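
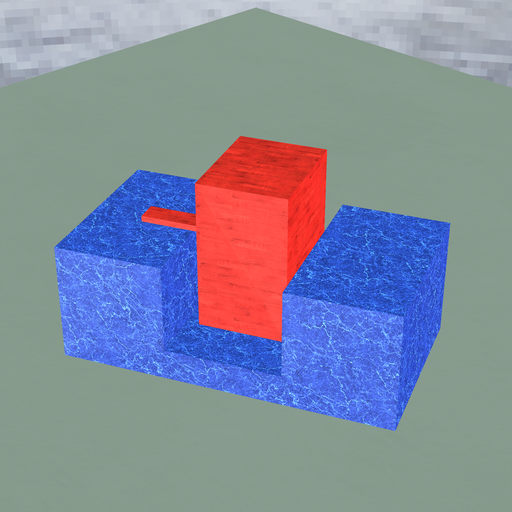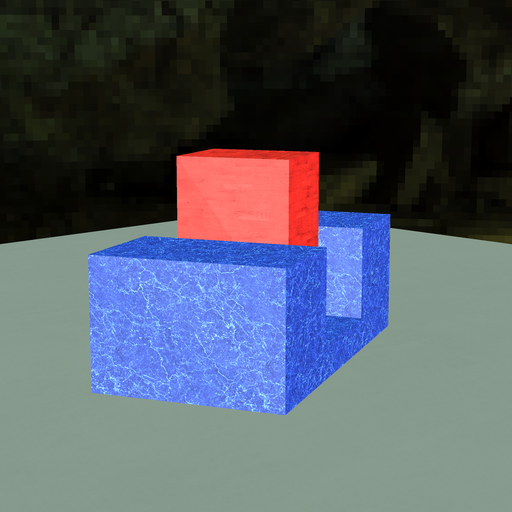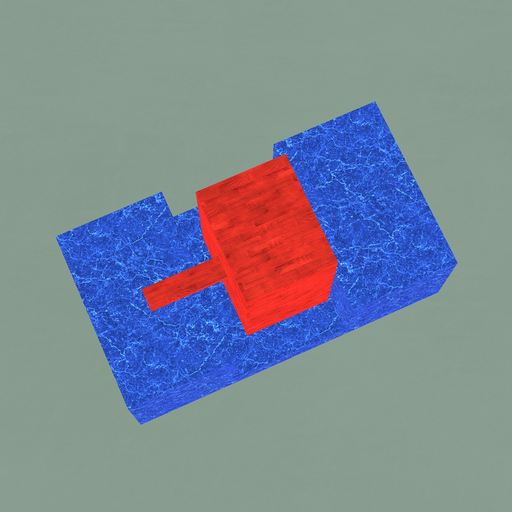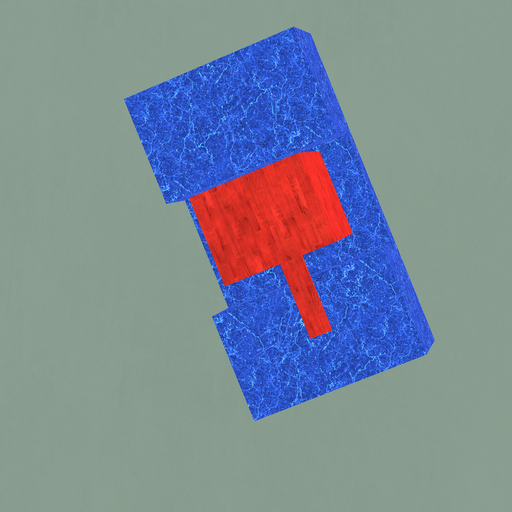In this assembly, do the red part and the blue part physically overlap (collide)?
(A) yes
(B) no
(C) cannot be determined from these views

(B) no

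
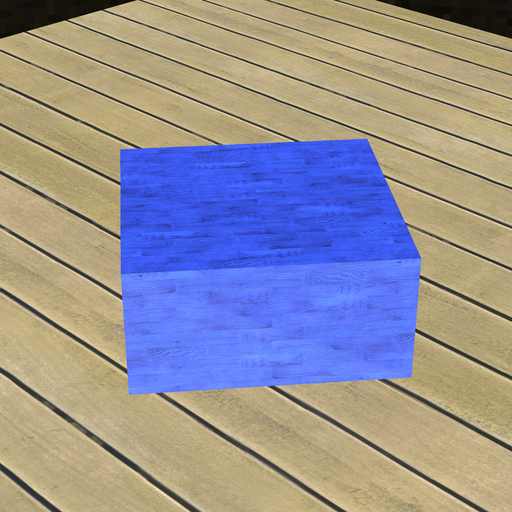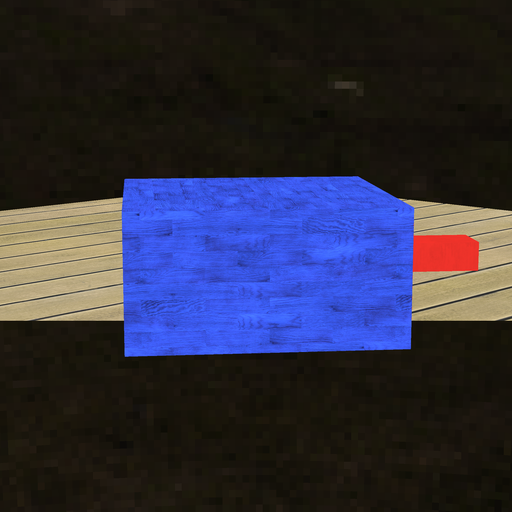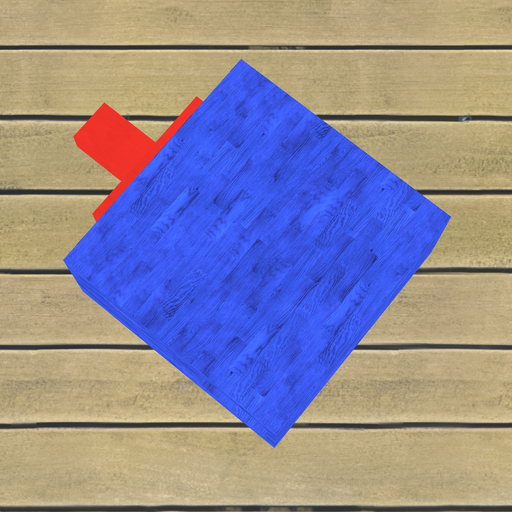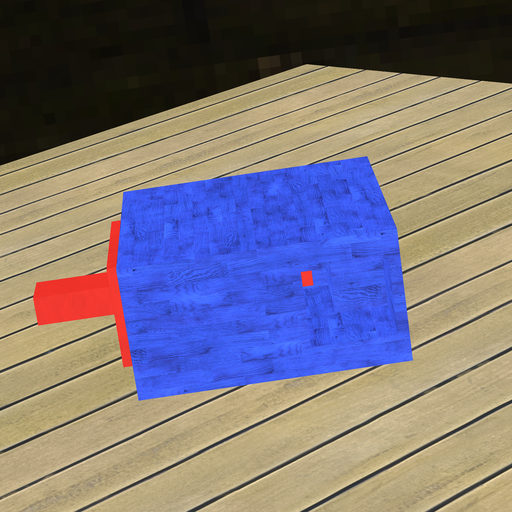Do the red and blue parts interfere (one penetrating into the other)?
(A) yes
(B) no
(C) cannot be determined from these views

(B) no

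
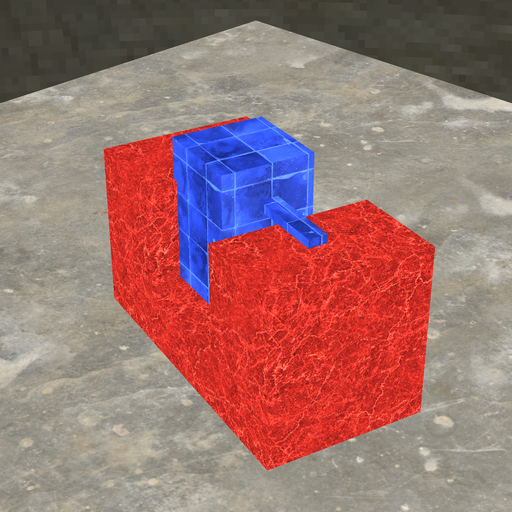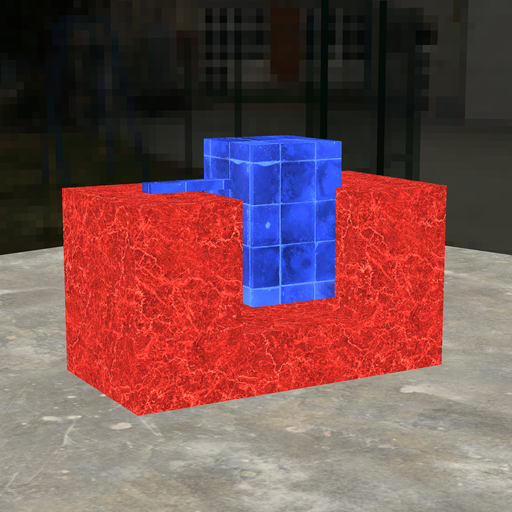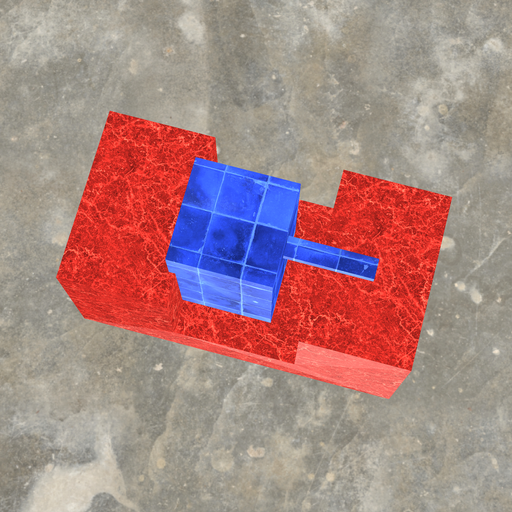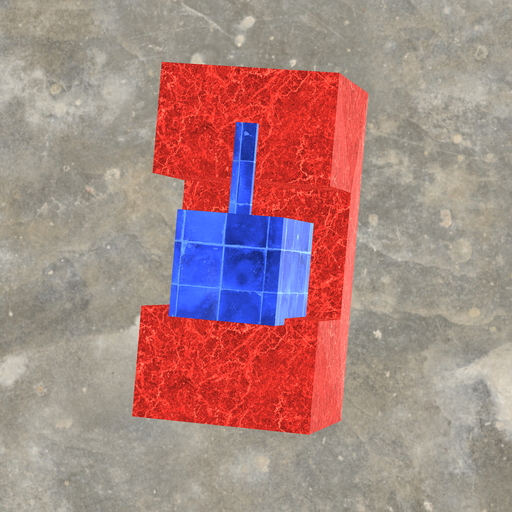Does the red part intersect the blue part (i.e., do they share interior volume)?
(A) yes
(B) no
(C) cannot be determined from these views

(A) yes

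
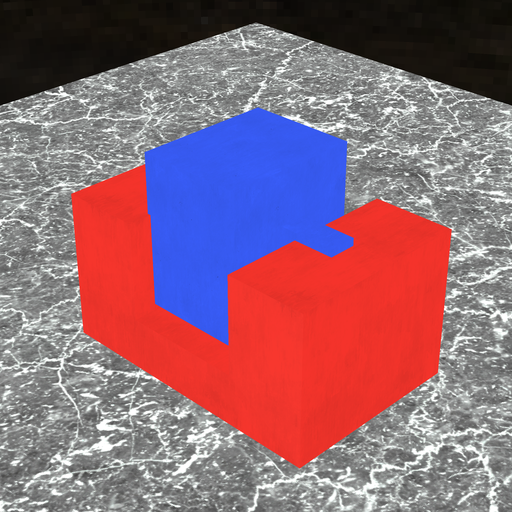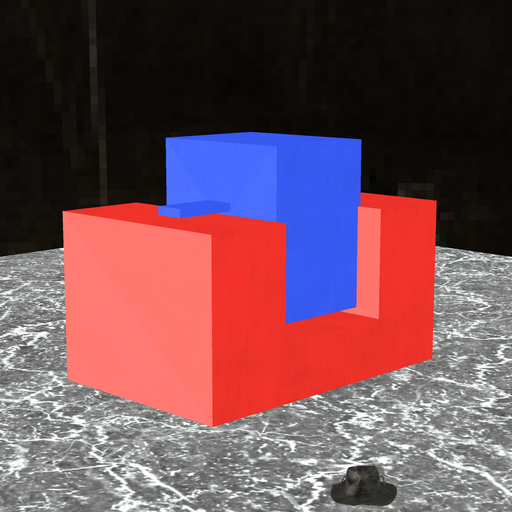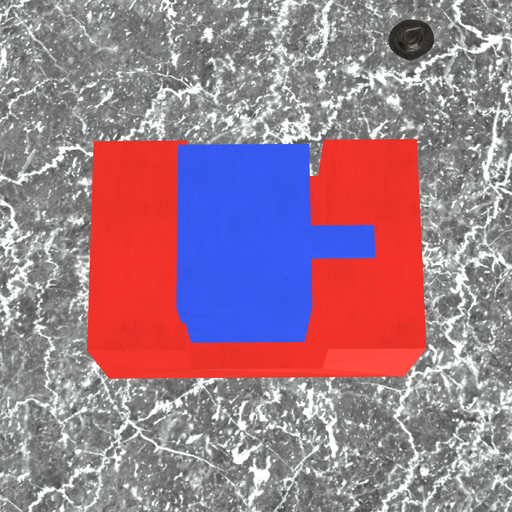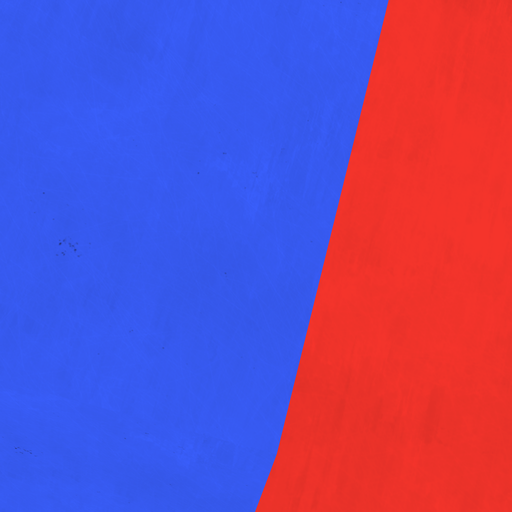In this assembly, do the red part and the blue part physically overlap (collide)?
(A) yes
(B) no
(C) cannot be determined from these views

(A) yes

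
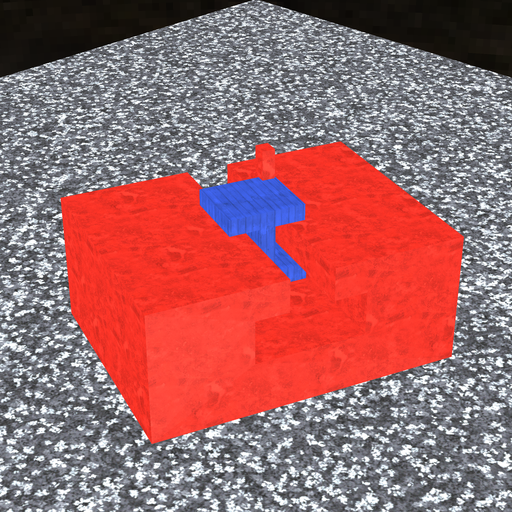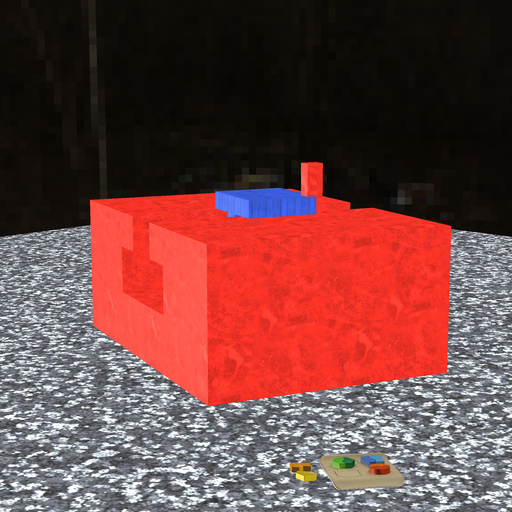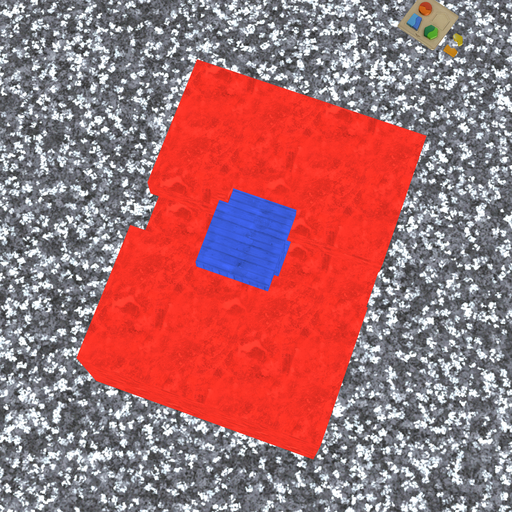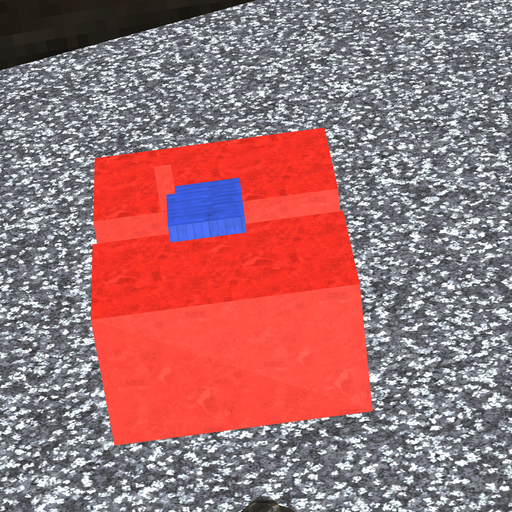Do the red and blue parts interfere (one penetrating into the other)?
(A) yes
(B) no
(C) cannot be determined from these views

(A) yes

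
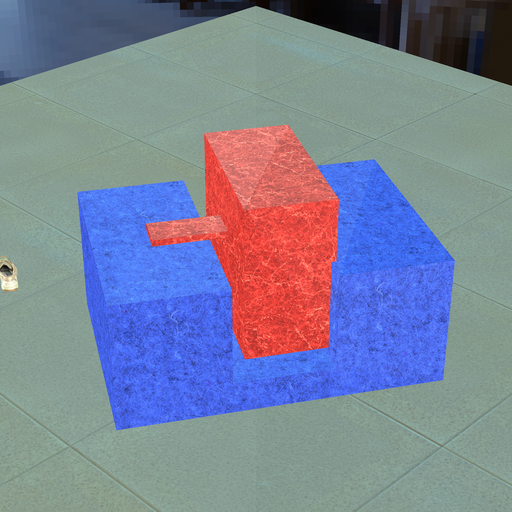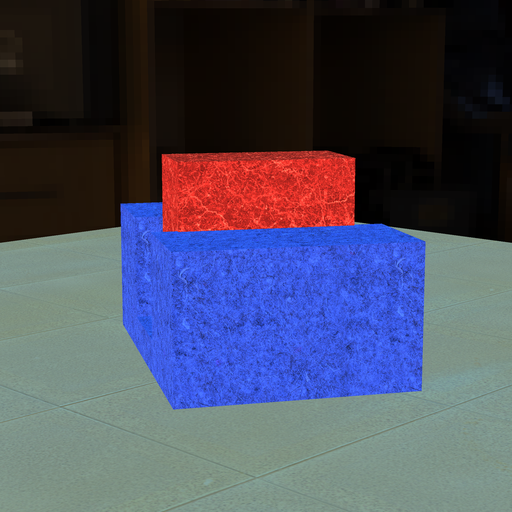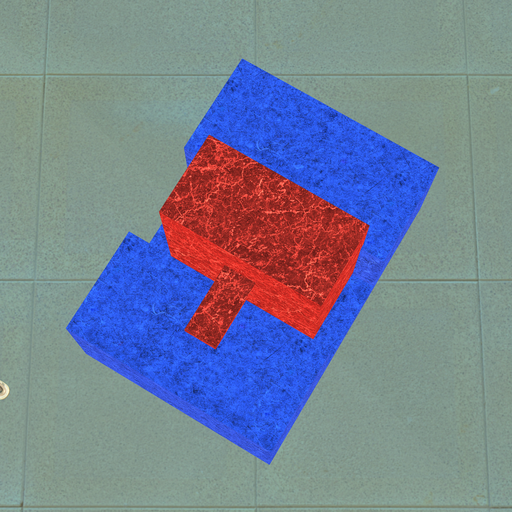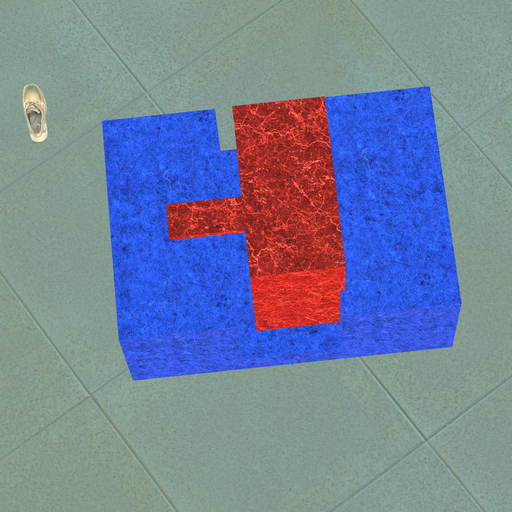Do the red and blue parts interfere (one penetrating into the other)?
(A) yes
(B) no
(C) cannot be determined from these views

(A) yes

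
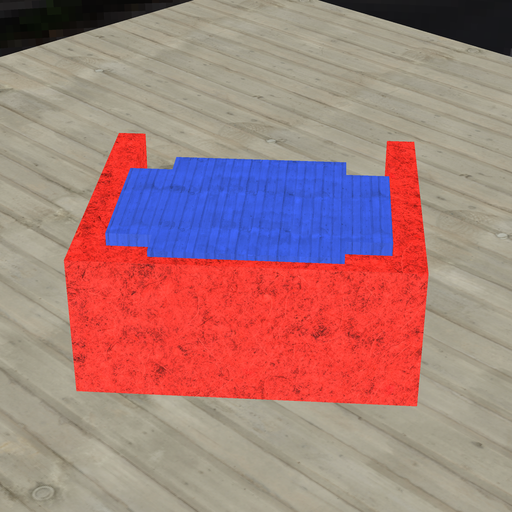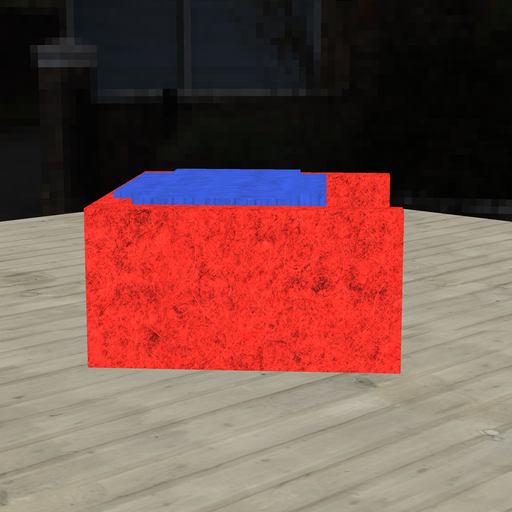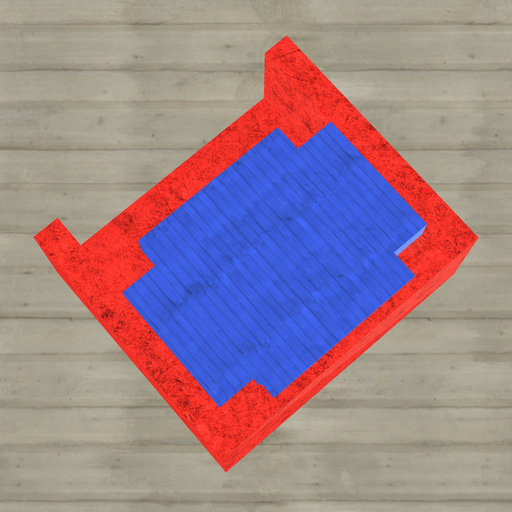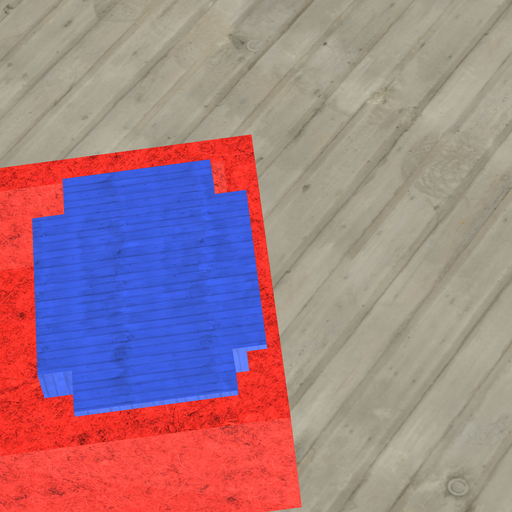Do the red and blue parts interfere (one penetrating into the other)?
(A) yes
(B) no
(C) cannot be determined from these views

(A) yes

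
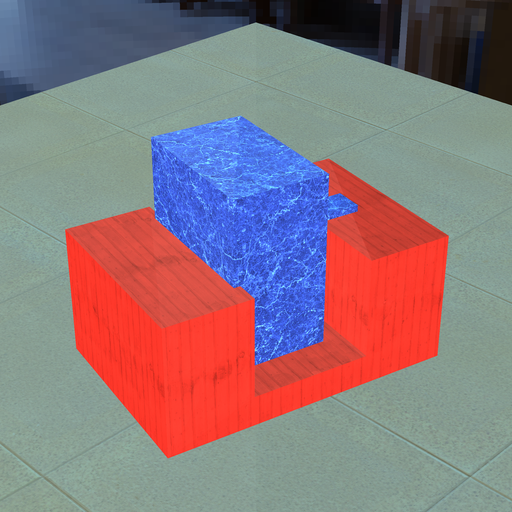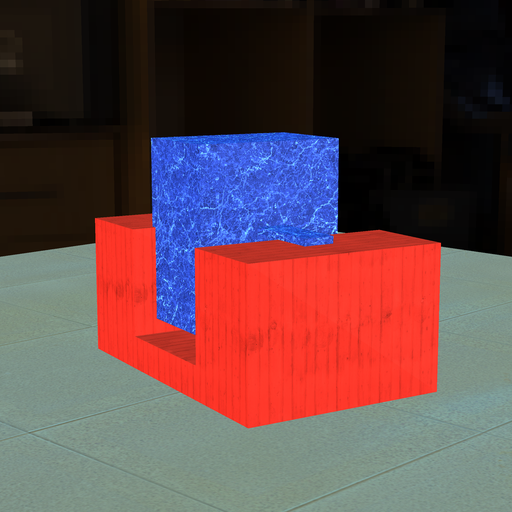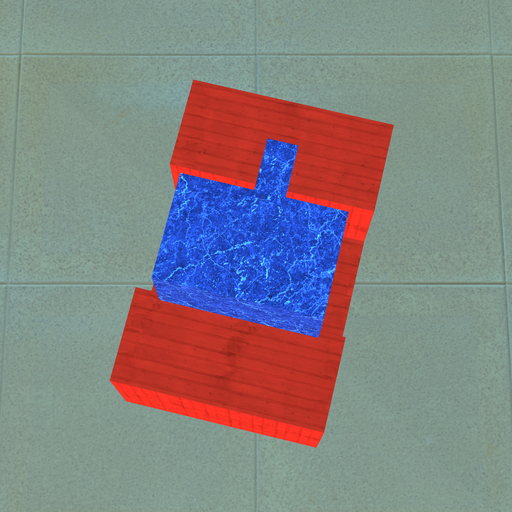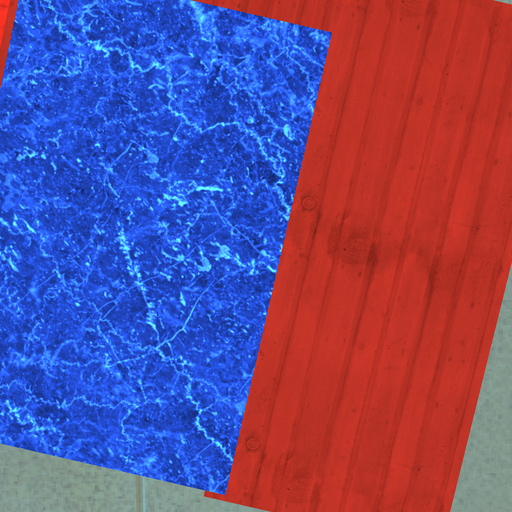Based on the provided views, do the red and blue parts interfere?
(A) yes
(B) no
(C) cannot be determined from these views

(A) yes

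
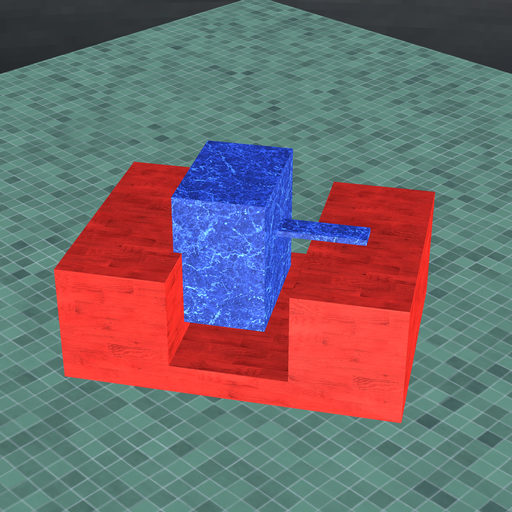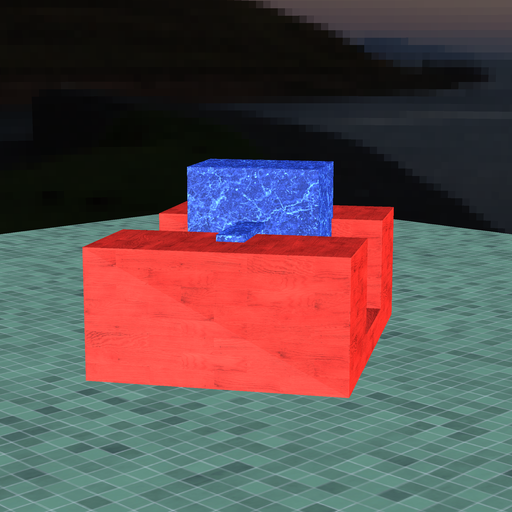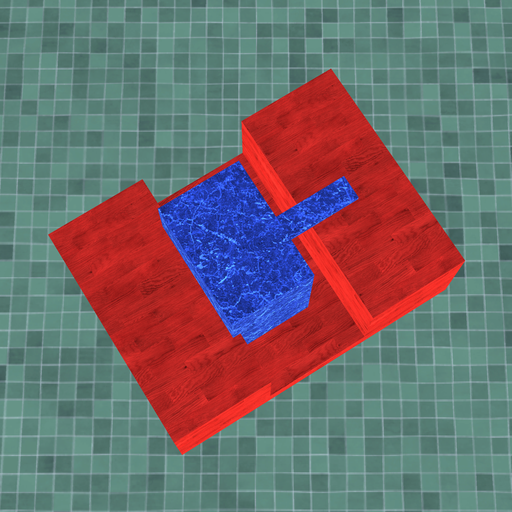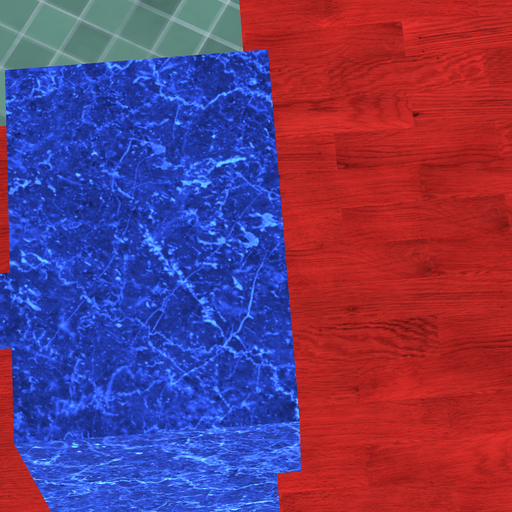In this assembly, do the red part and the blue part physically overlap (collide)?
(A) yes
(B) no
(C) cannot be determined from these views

(A) yes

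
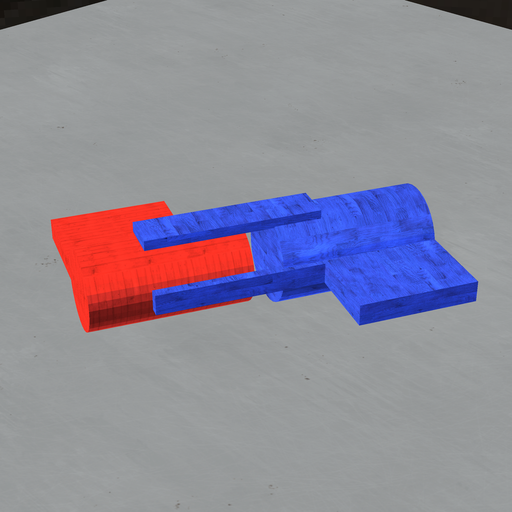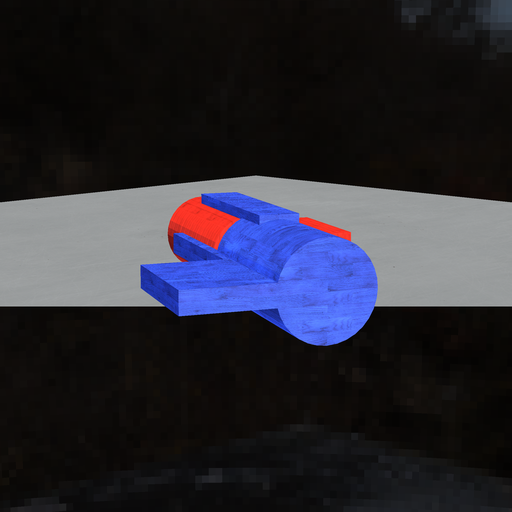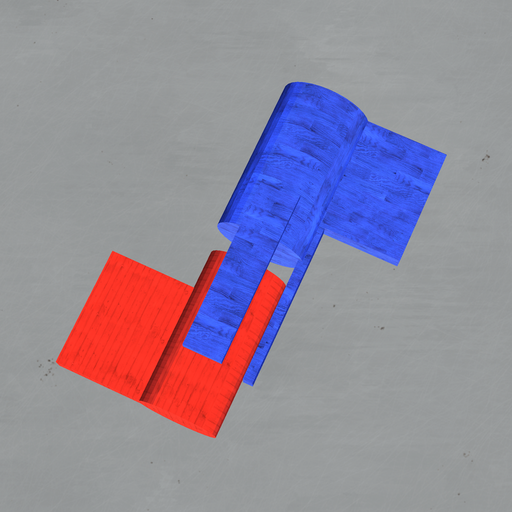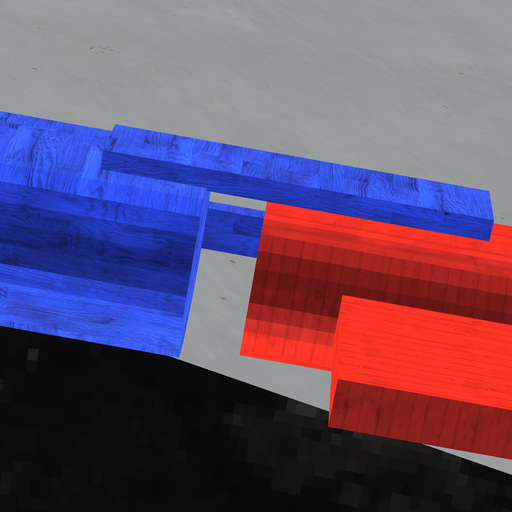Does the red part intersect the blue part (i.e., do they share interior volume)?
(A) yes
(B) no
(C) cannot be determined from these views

(B) no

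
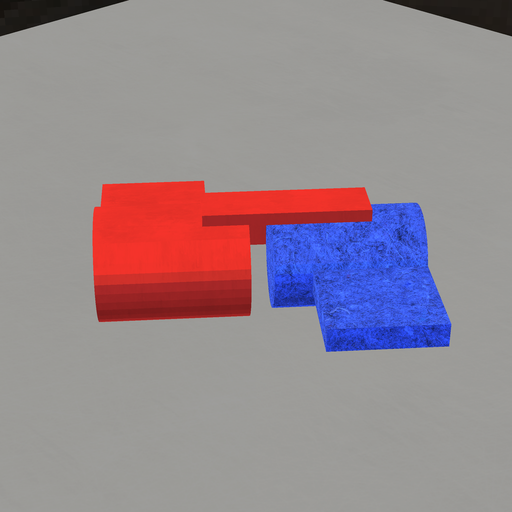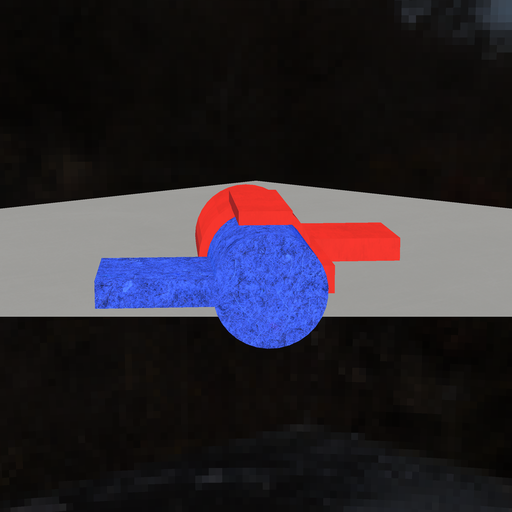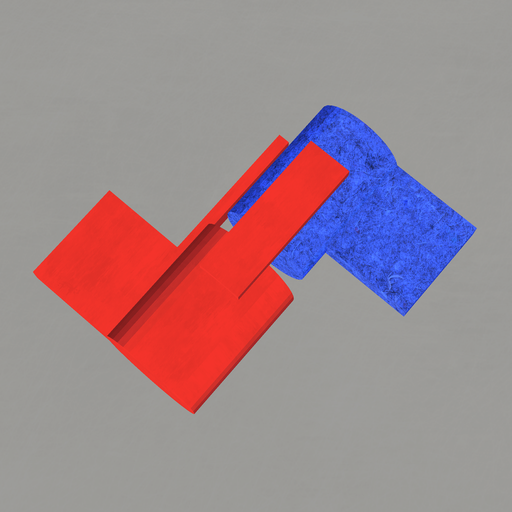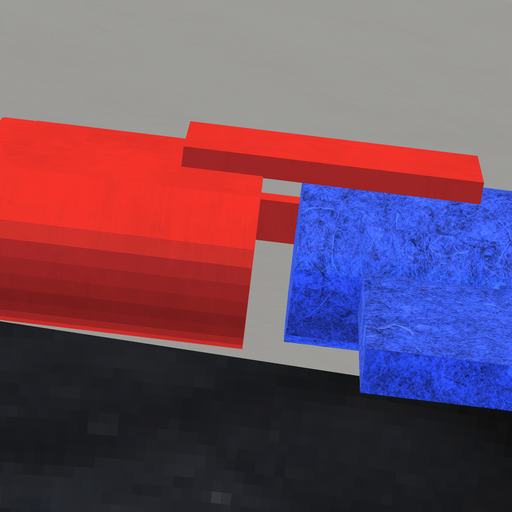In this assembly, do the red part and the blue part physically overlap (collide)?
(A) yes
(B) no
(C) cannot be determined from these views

(B) no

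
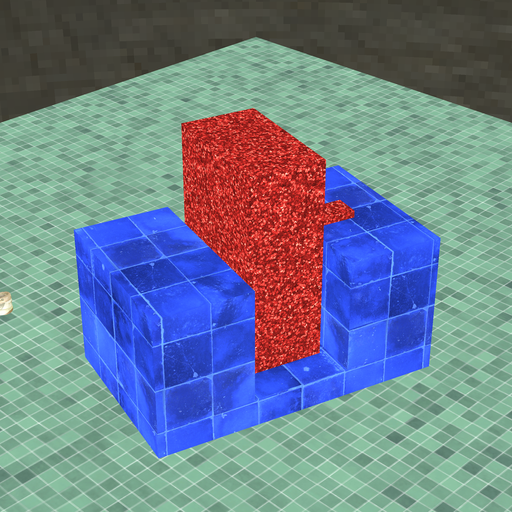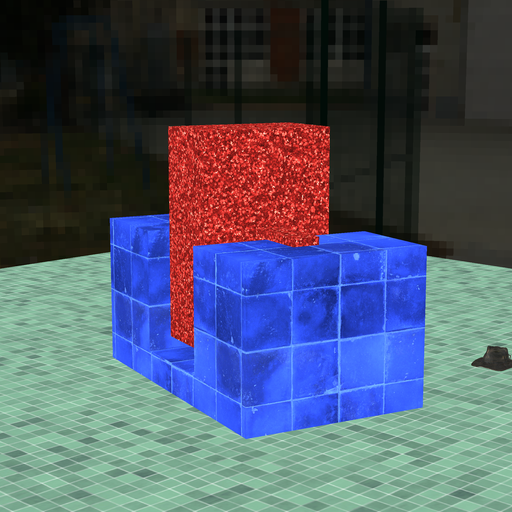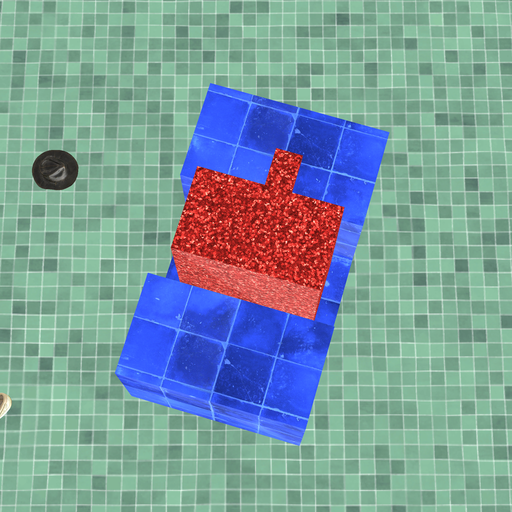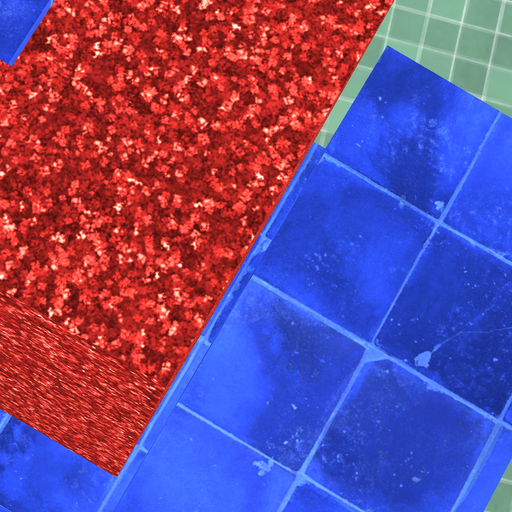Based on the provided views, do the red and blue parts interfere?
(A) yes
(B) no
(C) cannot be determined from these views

(B) no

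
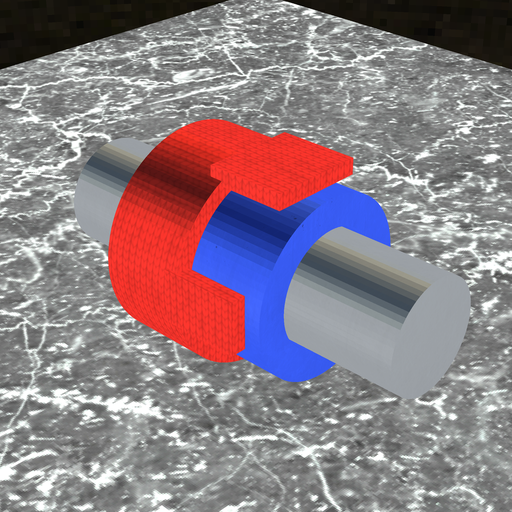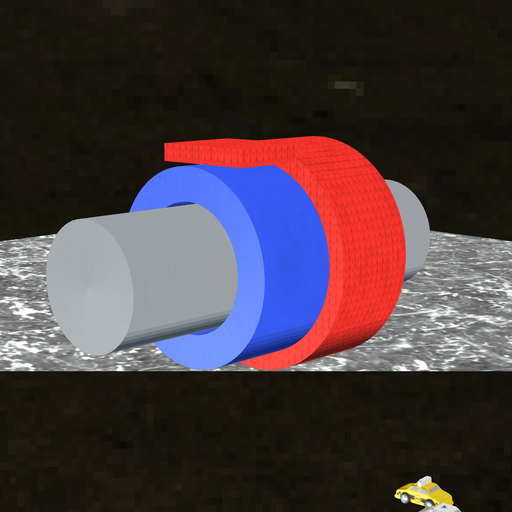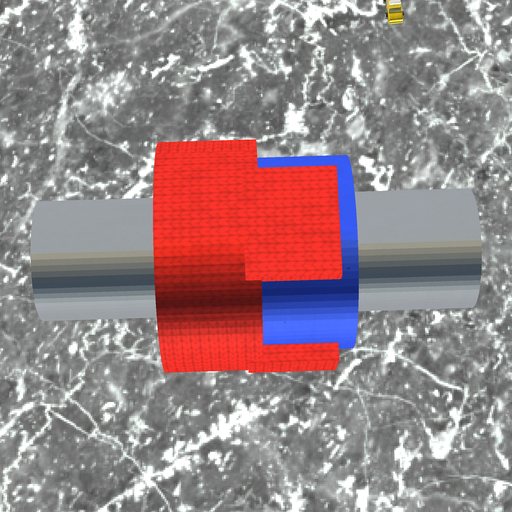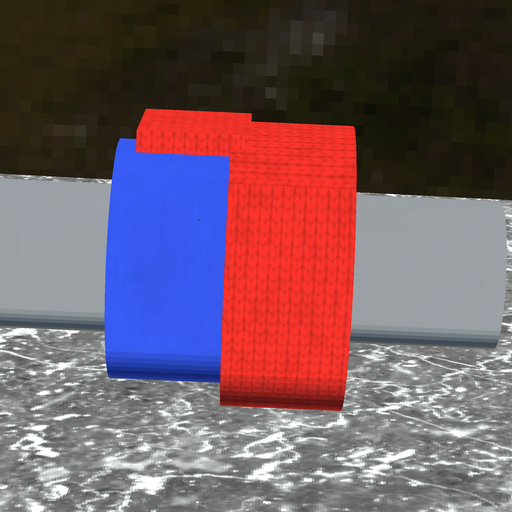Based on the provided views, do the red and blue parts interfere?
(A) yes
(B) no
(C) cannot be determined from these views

(A) yes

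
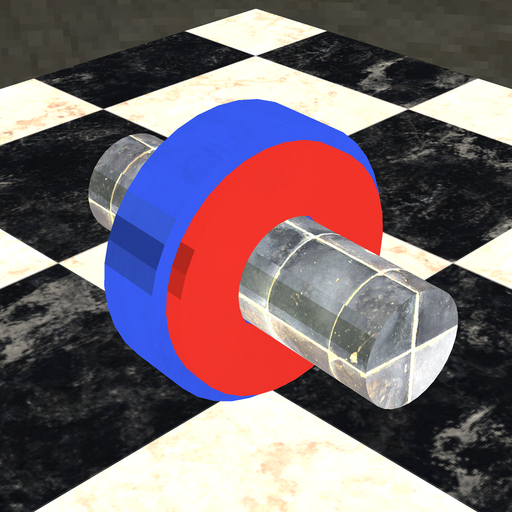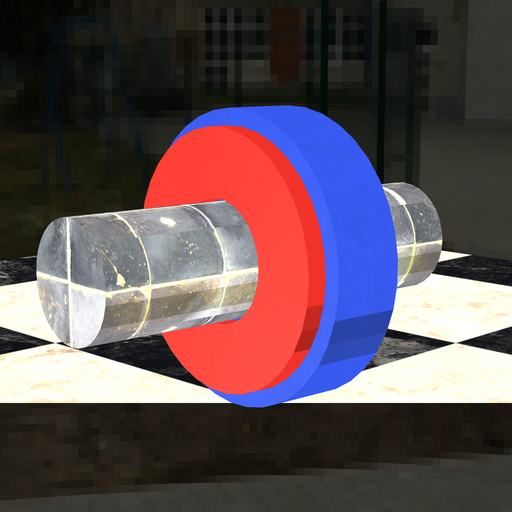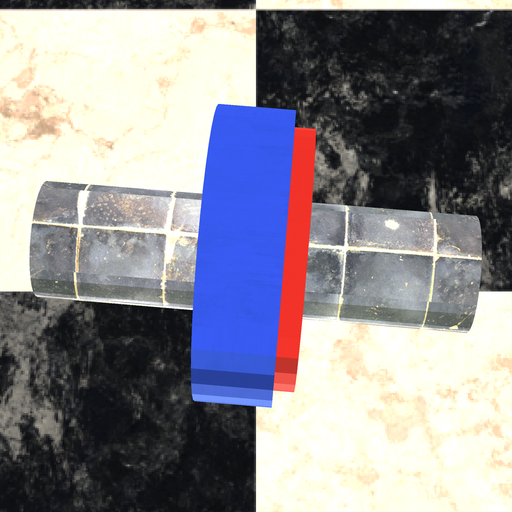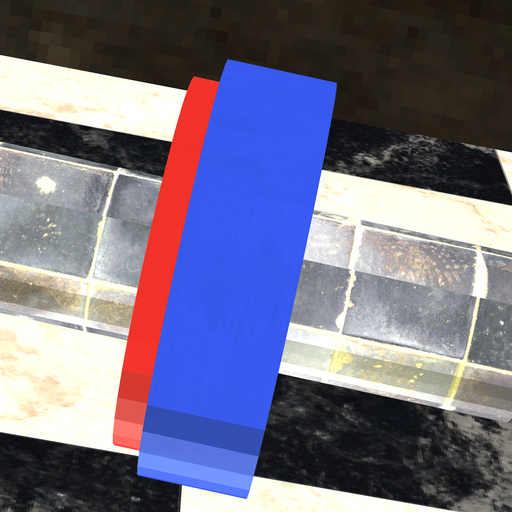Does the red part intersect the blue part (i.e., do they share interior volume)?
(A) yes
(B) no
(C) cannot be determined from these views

(A) yes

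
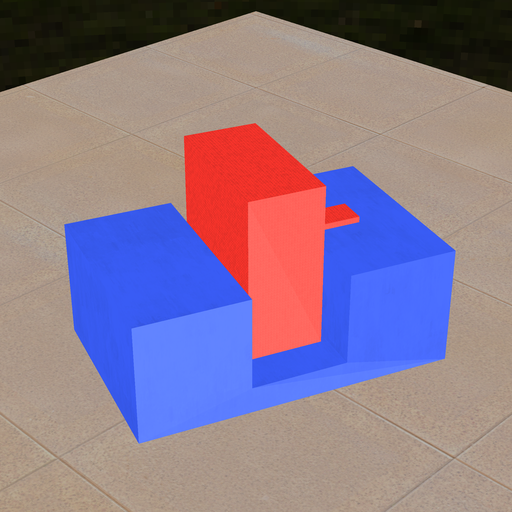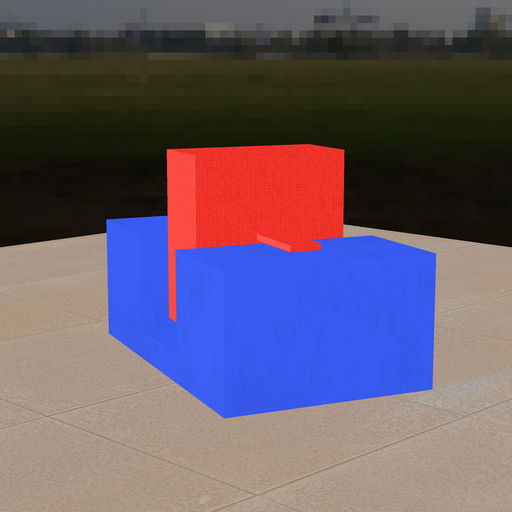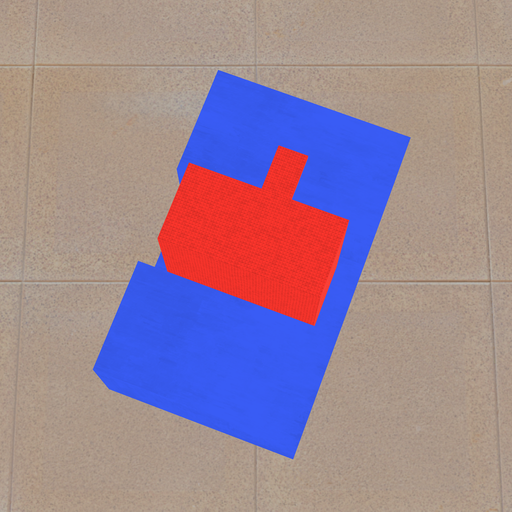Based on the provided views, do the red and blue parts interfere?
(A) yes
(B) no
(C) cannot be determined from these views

(B) no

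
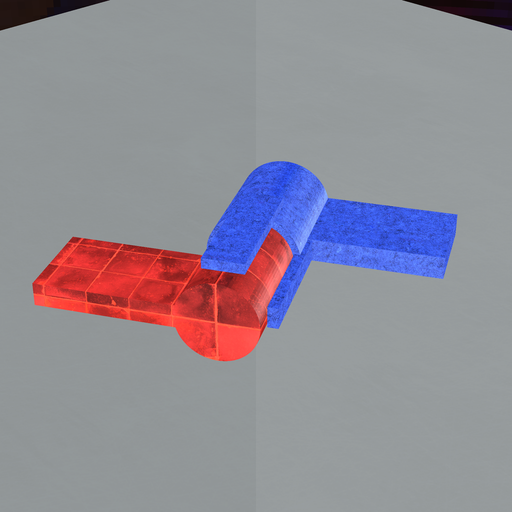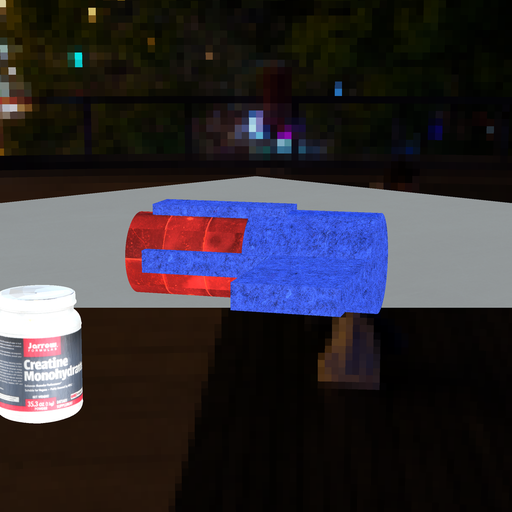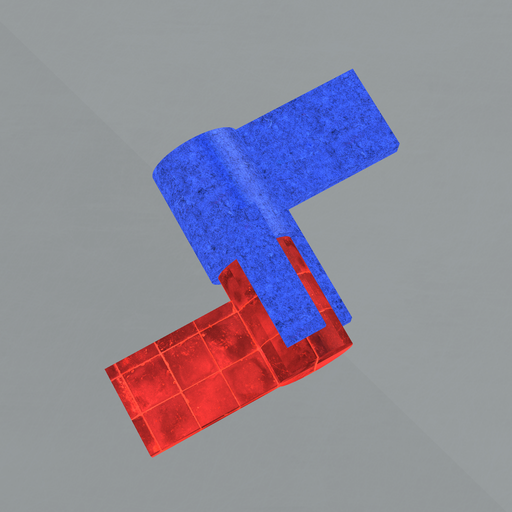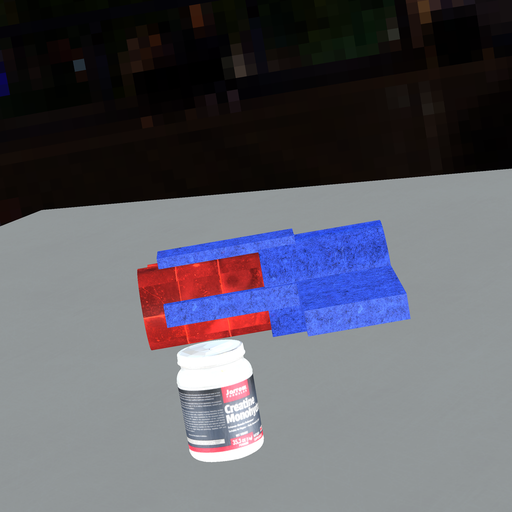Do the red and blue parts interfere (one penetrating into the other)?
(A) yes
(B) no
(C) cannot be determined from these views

(A) yes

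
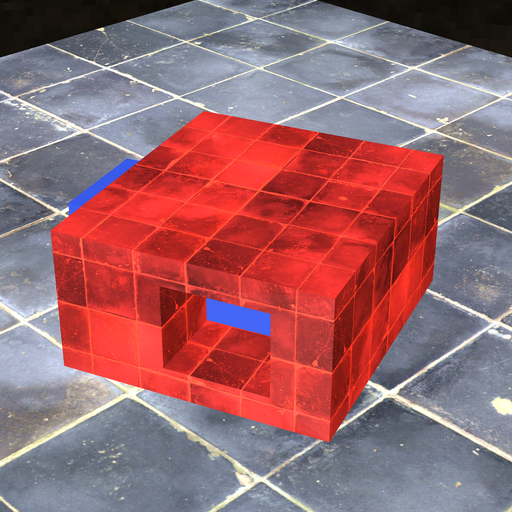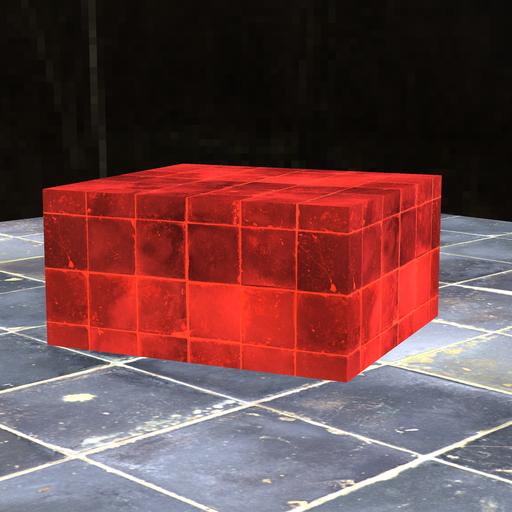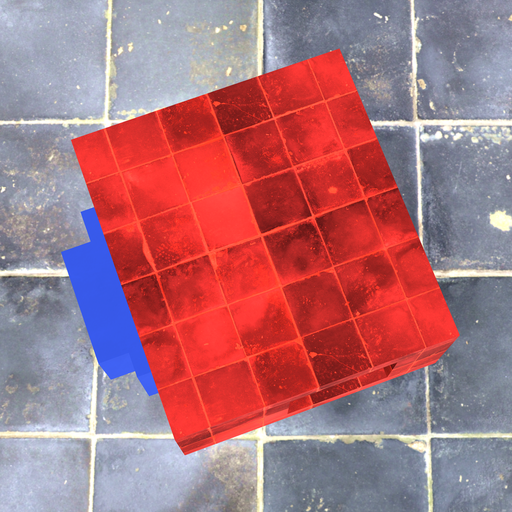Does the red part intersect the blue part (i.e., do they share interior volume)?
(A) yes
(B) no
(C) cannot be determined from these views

(C) cannot be determined from these views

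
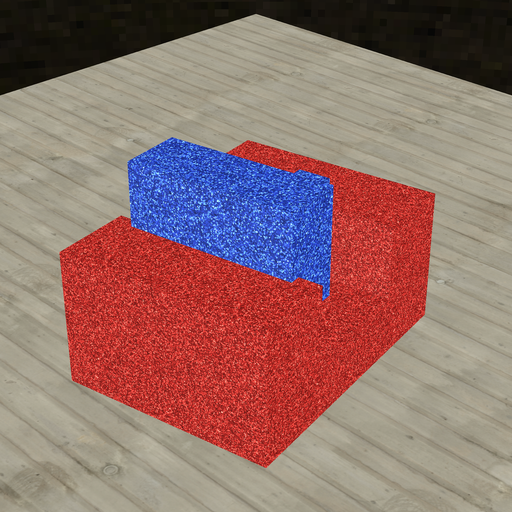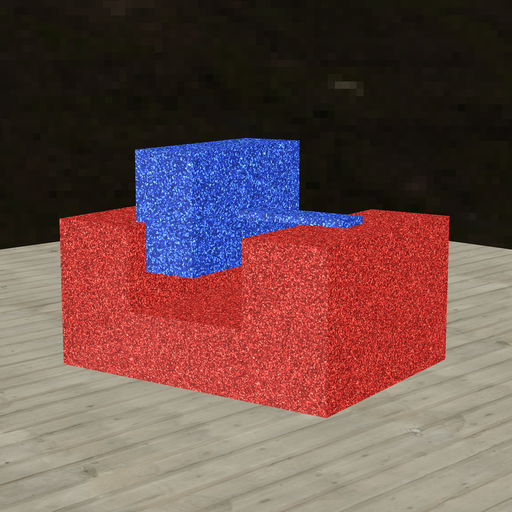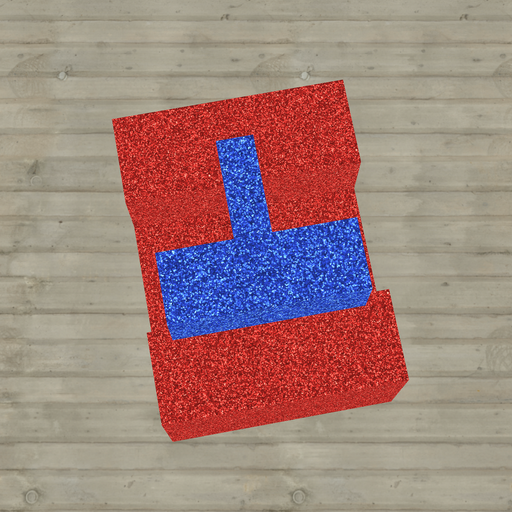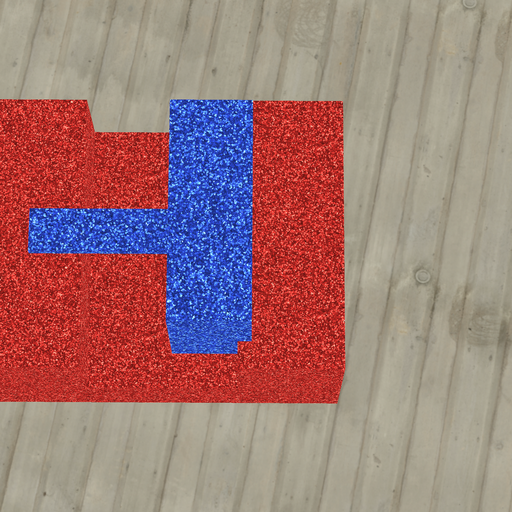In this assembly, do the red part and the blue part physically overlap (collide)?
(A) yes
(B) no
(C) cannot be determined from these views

(A) yes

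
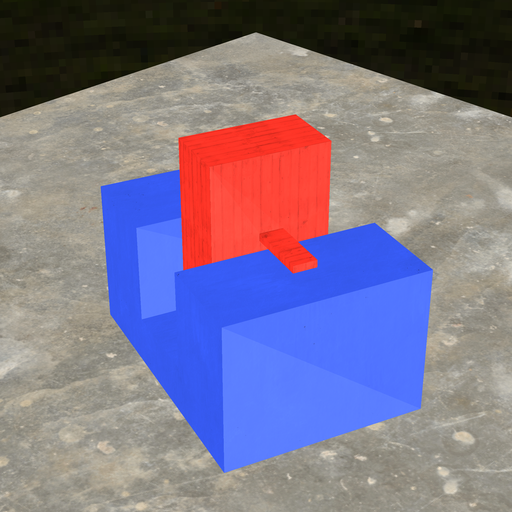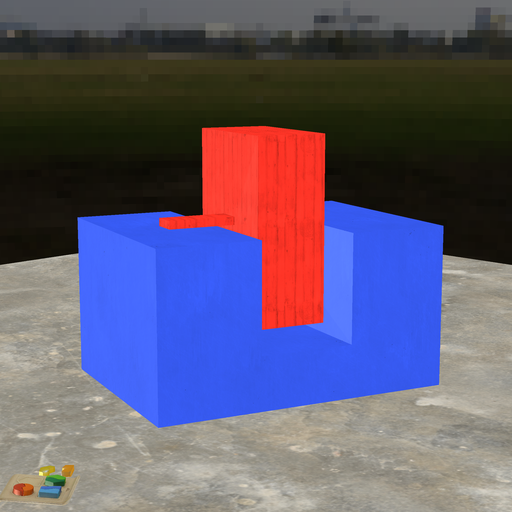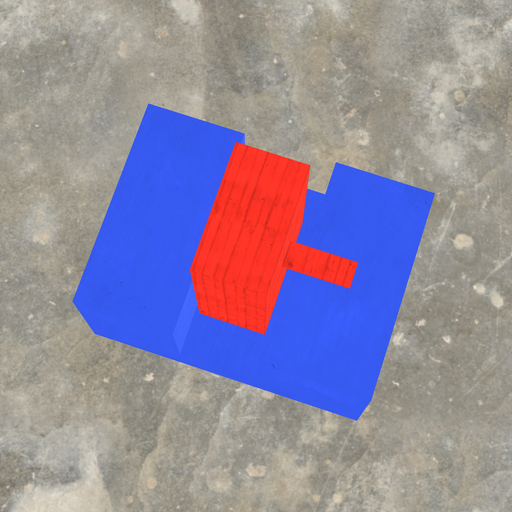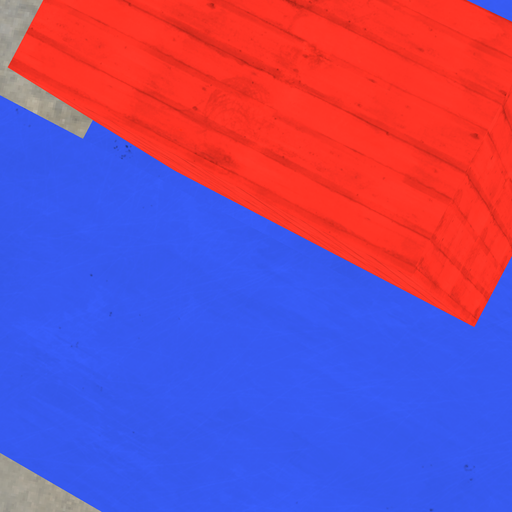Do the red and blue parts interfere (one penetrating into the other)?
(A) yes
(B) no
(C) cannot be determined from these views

(B) no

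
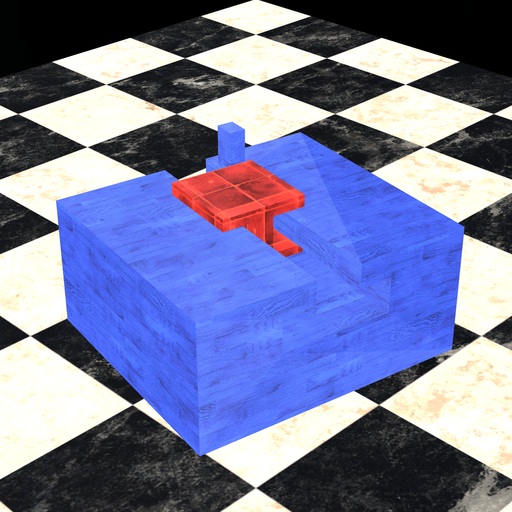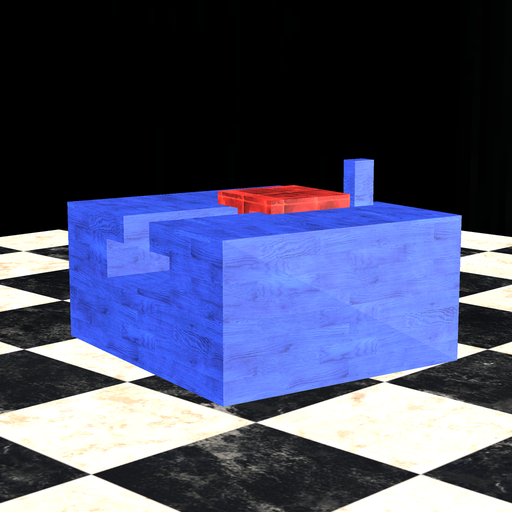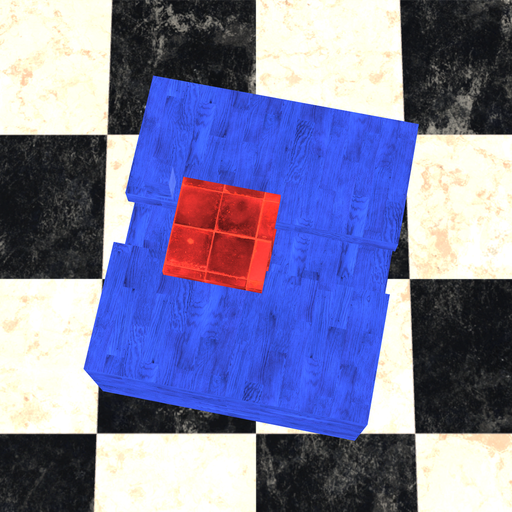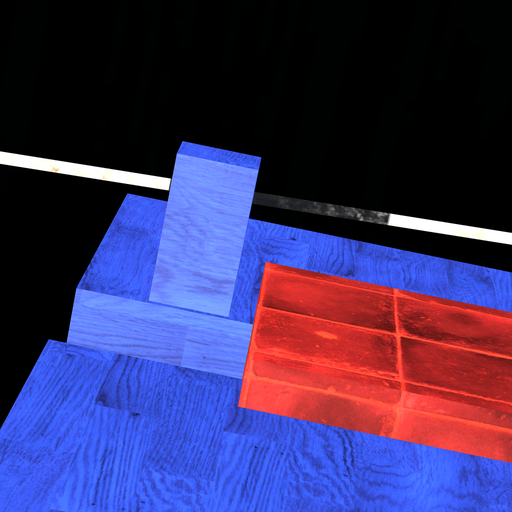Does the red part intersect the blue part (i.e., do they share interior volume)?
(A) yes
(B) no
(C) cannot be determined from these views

(B) no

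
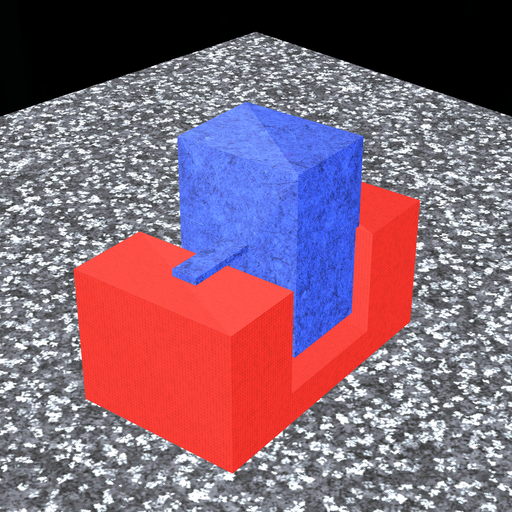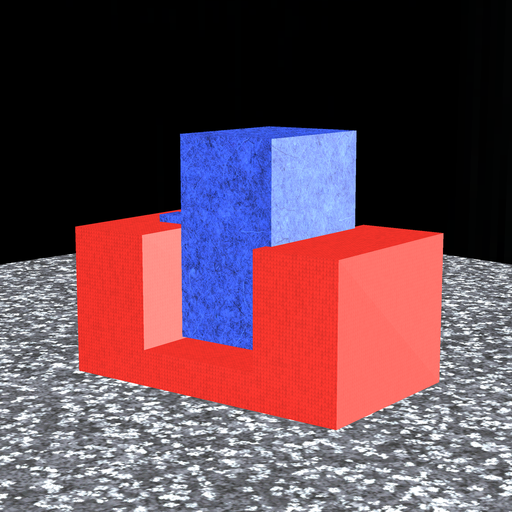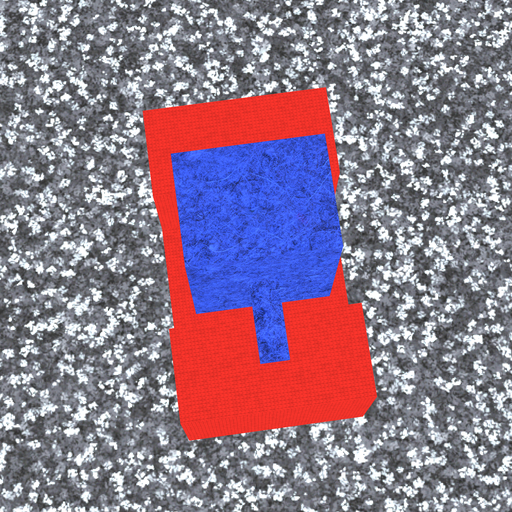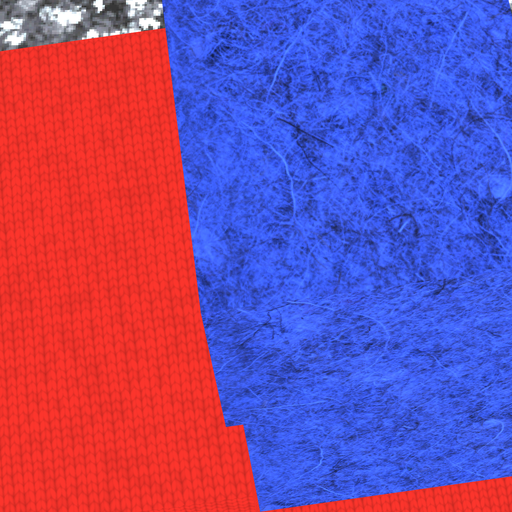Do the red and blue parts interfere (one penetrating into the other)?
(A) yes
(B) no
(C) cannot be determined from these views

(A) yes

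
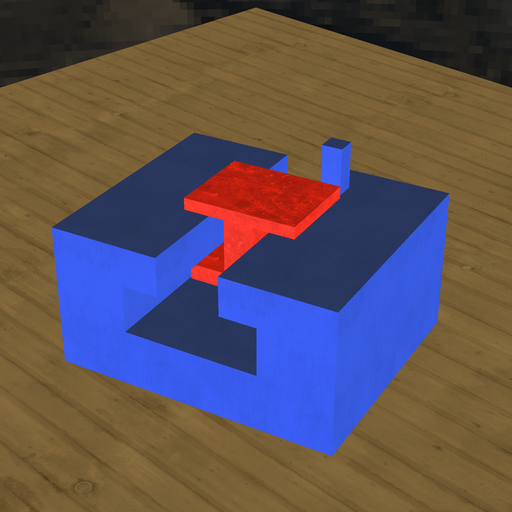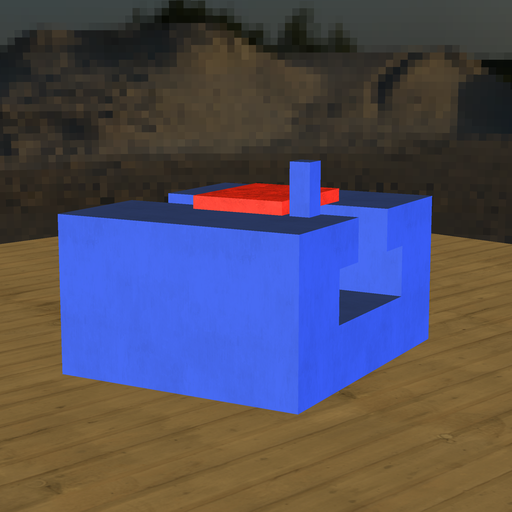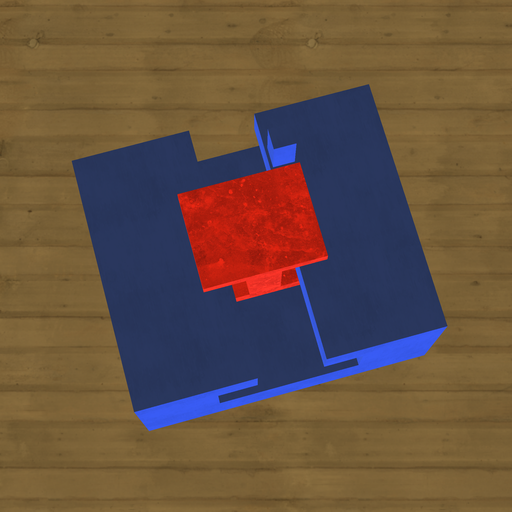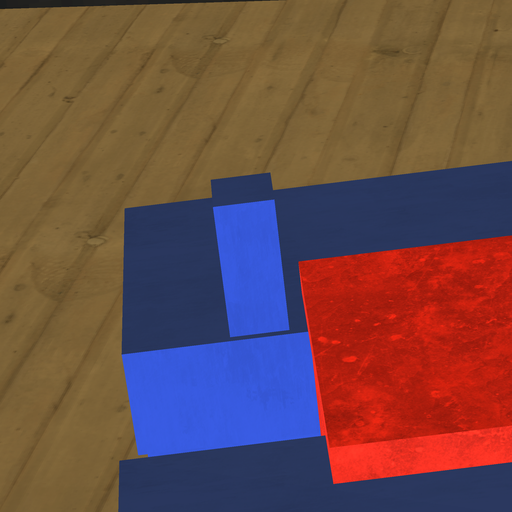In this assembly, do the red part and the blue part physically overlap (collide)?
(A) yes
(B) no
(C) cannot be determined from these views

(B) no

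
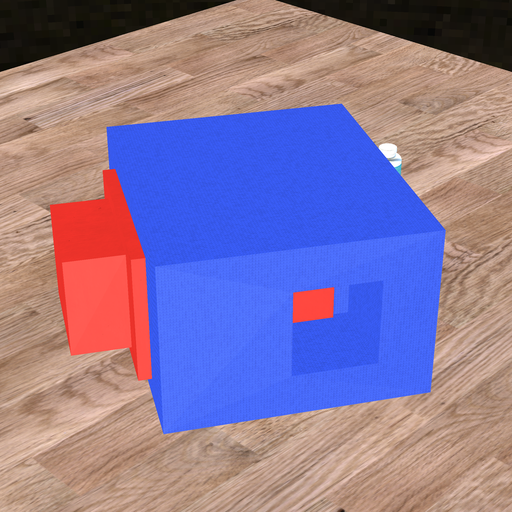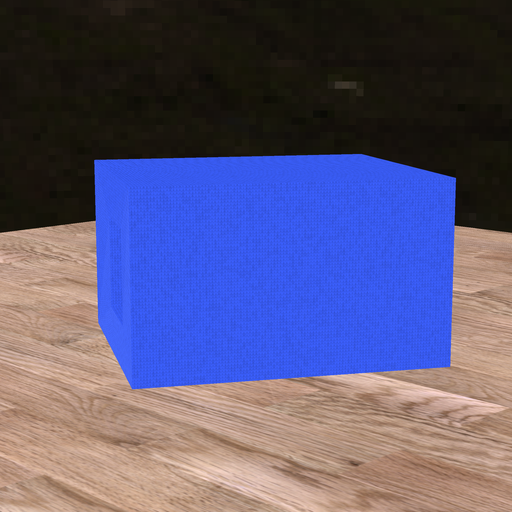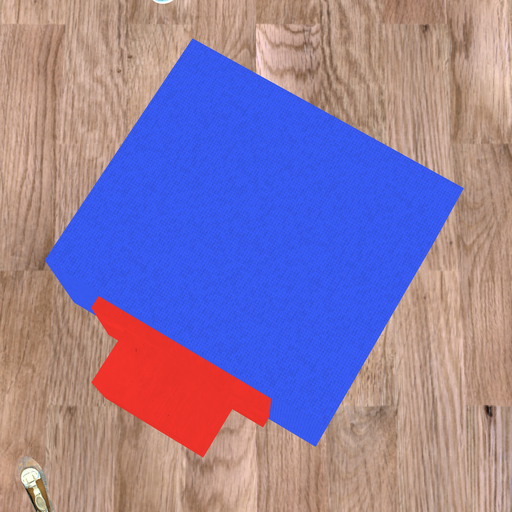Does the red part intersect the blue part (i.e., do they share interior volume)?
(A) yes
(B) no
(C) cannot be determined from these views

(C) cannot be determined from these views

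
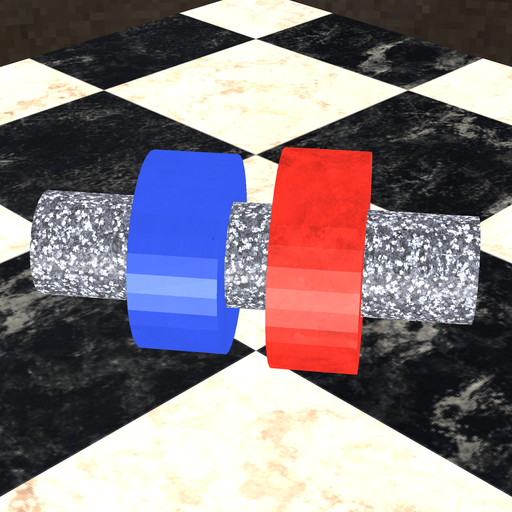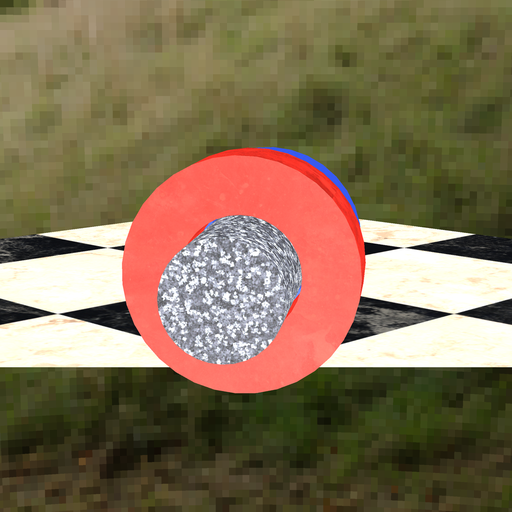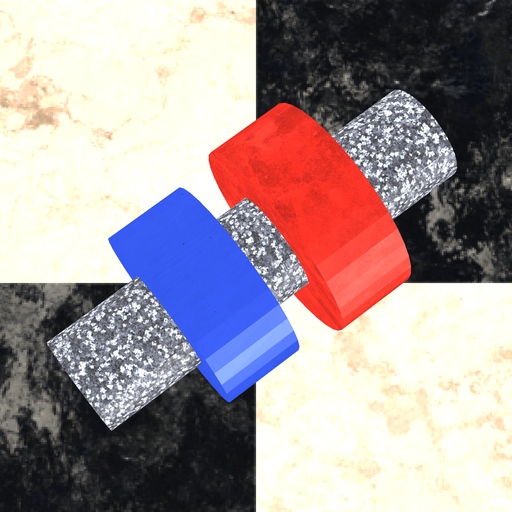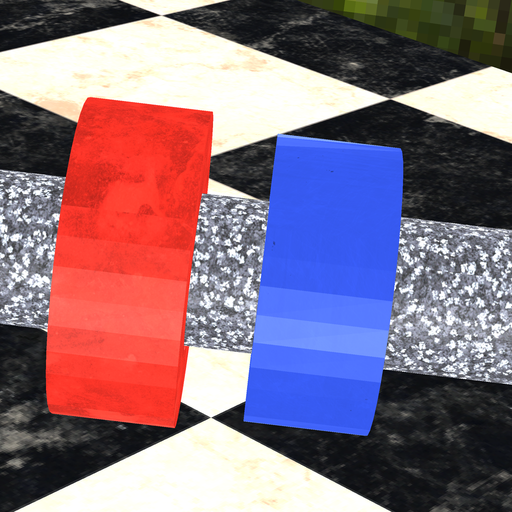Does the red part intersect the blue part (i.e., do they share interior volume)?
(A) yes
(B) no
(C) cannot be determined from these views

(B) no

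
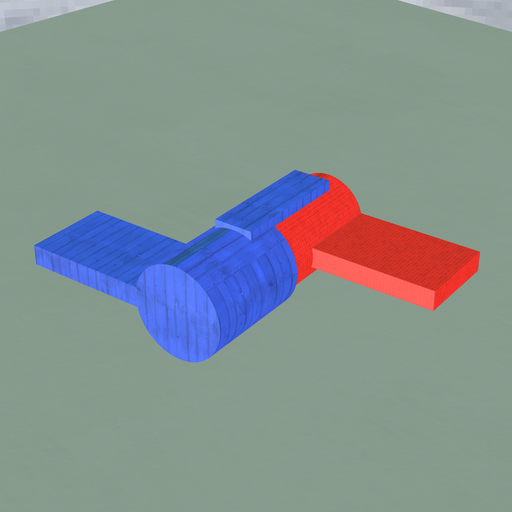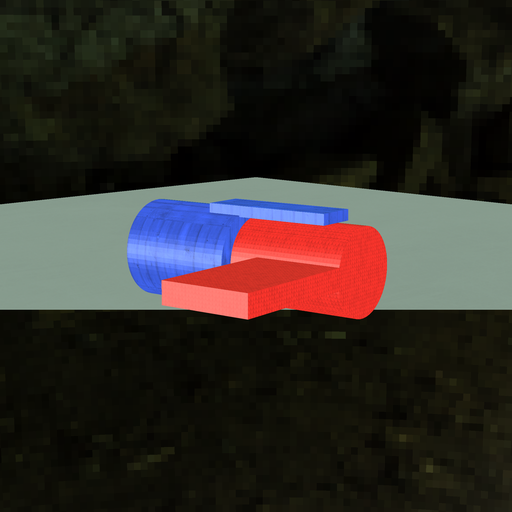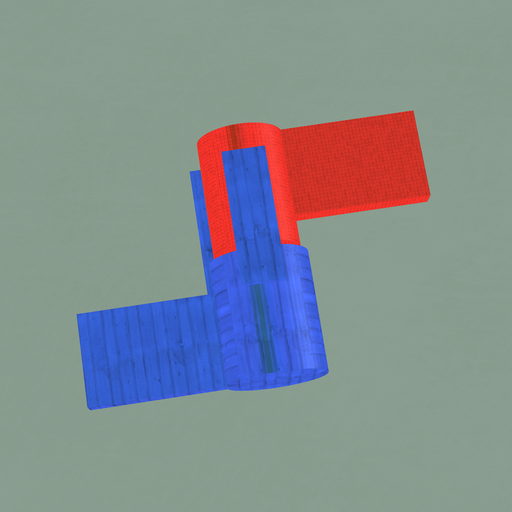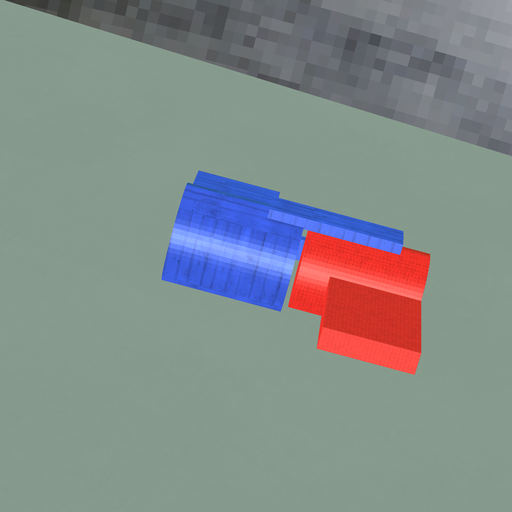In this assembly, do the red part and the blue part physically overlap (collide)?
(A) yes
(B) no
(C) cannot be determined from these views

(B) no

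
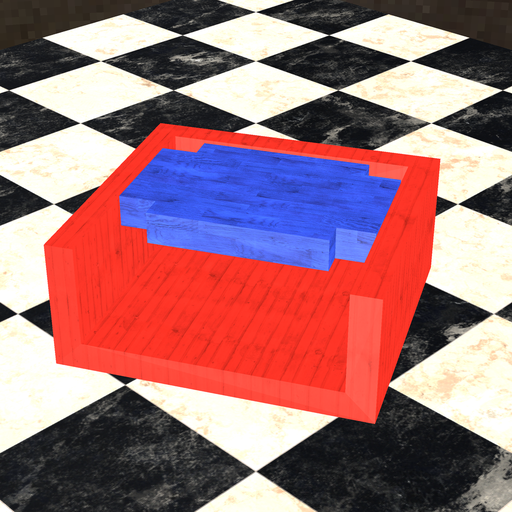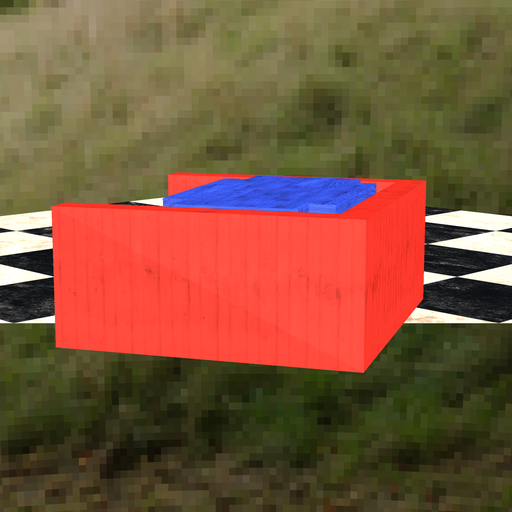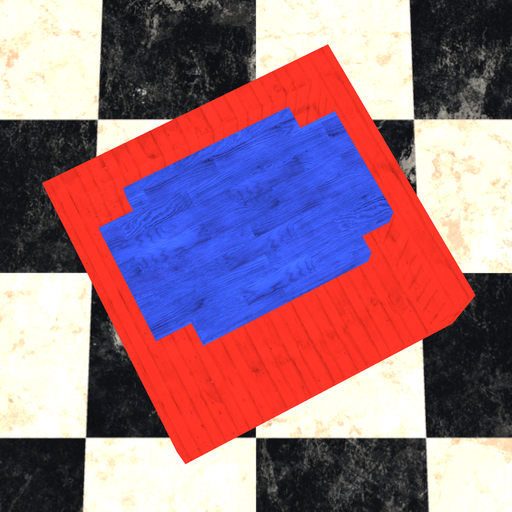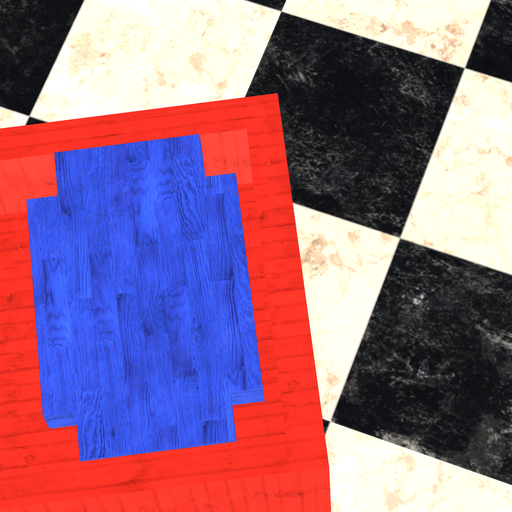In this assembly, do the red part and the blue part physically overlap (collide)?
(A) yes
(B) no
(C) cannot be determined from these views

(B) no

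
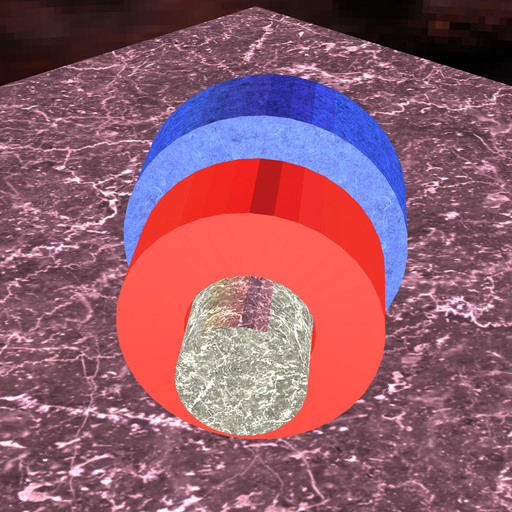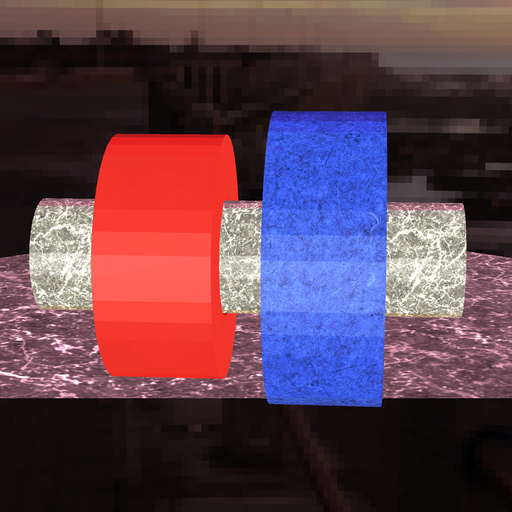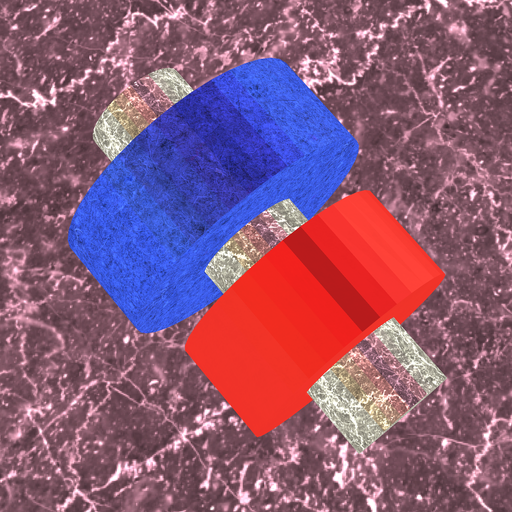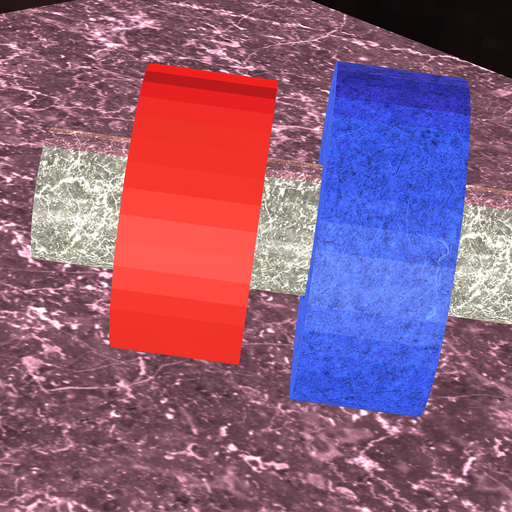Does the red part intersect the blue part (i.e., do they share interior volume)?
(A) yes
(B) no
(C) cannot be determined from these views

(B) no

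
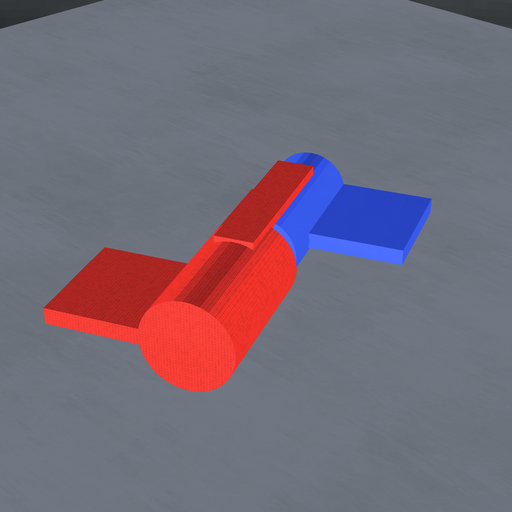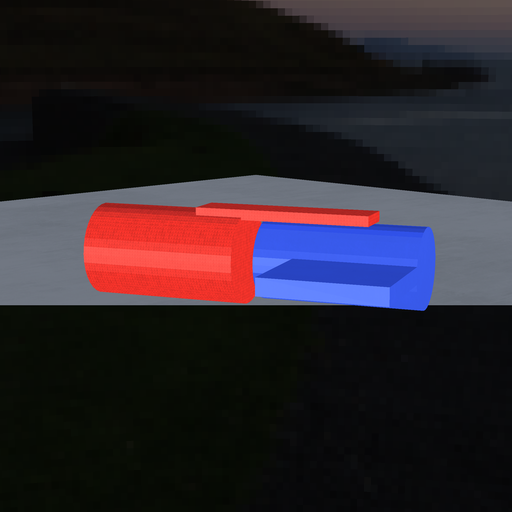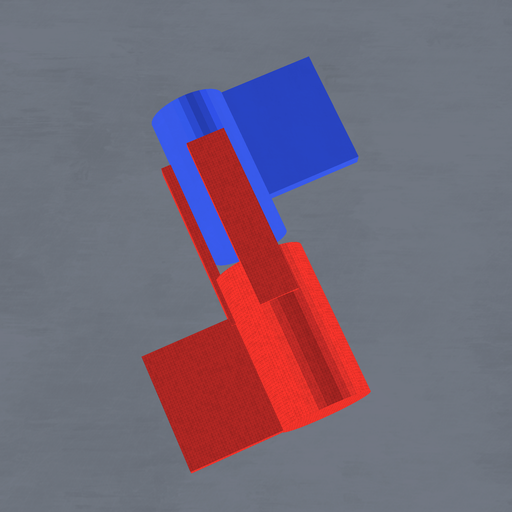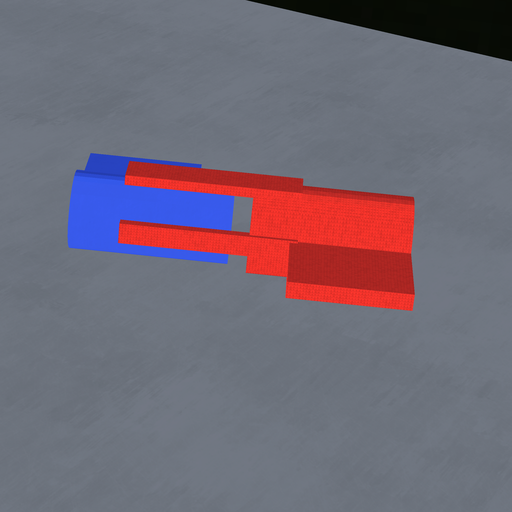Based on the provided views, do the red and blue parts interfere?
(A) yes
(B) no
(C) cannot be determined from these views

(B) no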